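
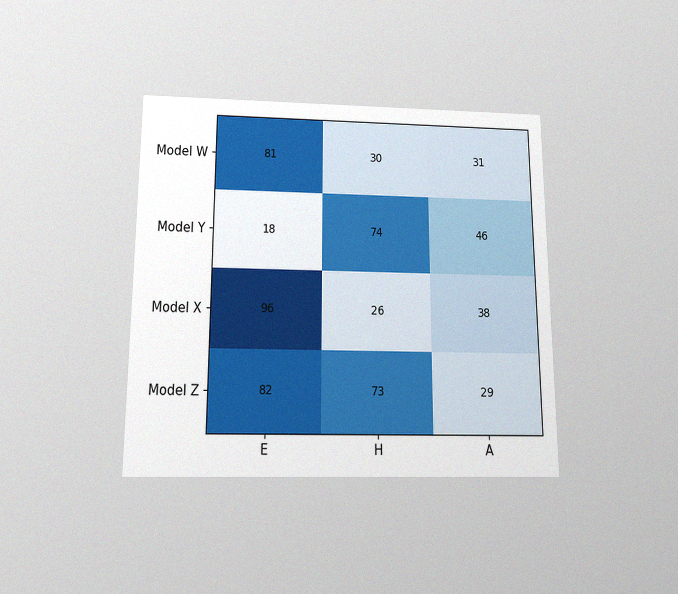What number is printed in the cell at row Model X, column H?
26

The chart is viewed slightly from below, with some photo noise. The (Model X, H) cell reads 26.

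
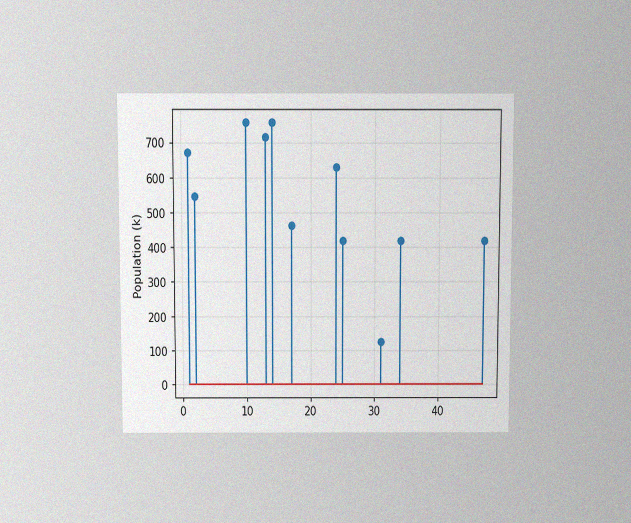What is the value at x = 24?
The chart is viewed slightly from above, with some photo noise. The stem at x=24 reaches 630k.

630k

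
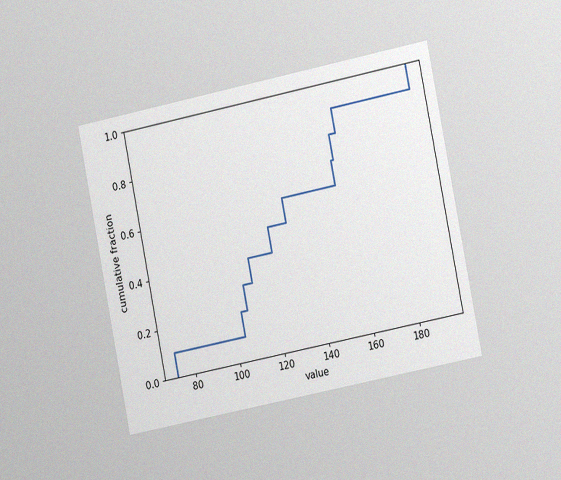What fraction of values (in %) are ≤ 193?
The chart is tilted about 11° counter-clockwise and viewed at a slight angle, with some photo noise. At x=193 the ECDF step is at 100%.

100%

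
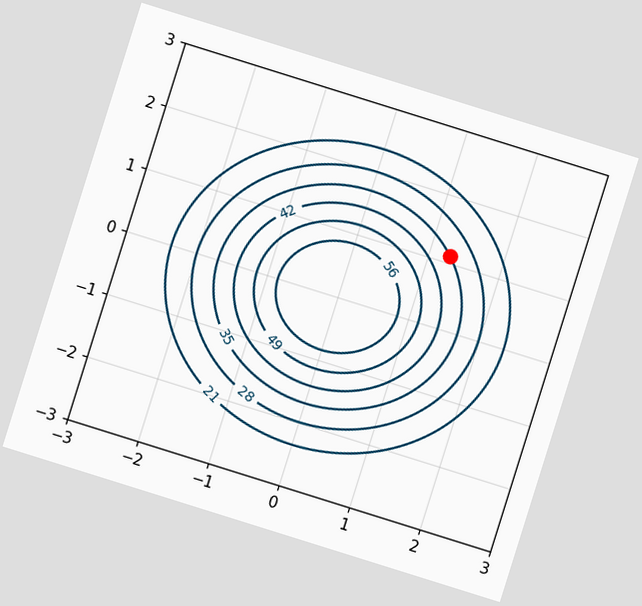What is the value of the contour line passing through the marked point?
35

The chart is tilted about 17° clockwise. The marked point sits on the contour labelled 35.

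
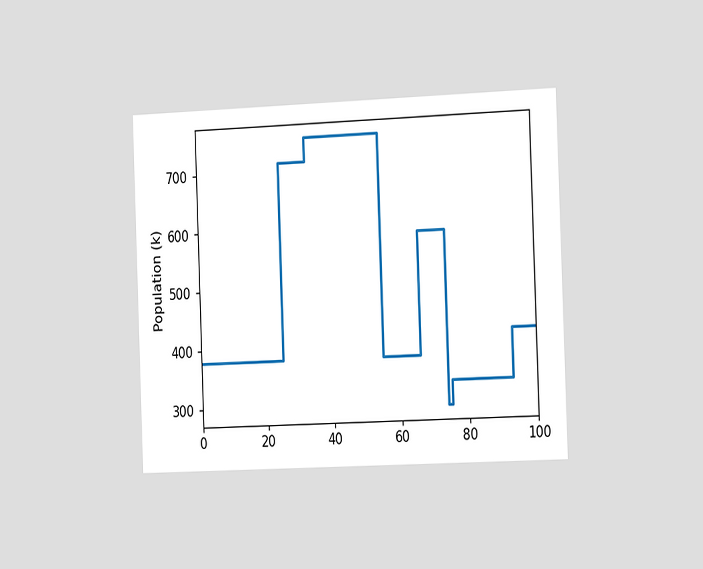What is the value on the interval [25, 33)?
The chart is tilted about 2° counter-clockwise and viewed slightly from the right. On [25, 33) the step sits at 714k.

714k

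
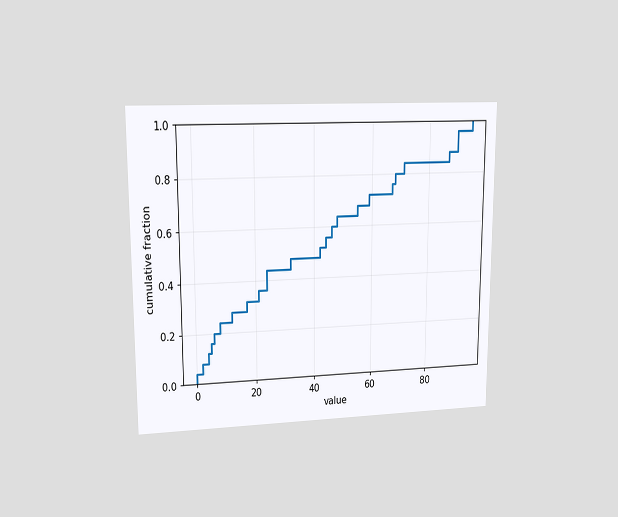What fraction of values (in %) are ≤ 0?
The chart is viewed at a slight angle. At x=0 the ECDF step is at 4%.

4%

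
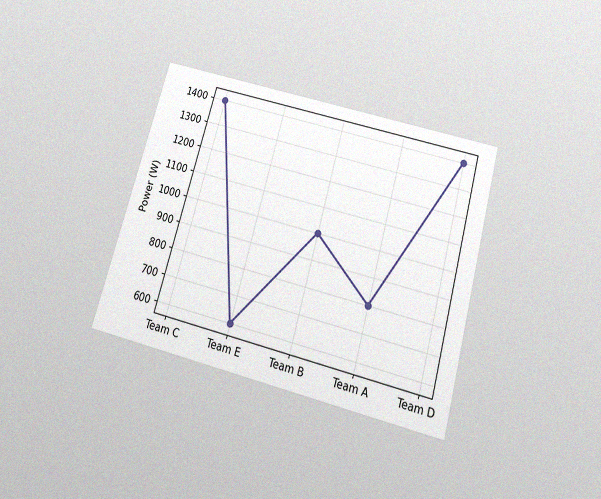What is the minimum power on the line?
600W

The chart is tilted about 16° clockwise and viewed slightly from below, with some photo noise. The lowest point is at Team E, and reading across to the y-axis gives 600W.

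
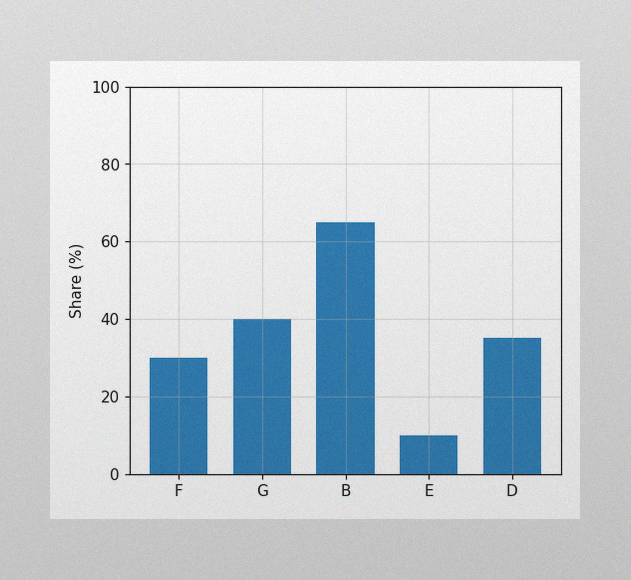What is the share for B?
The image has some photo noise and uneven lighting. Reading along the chart's y-axis, the B bar reaches 65%.

65%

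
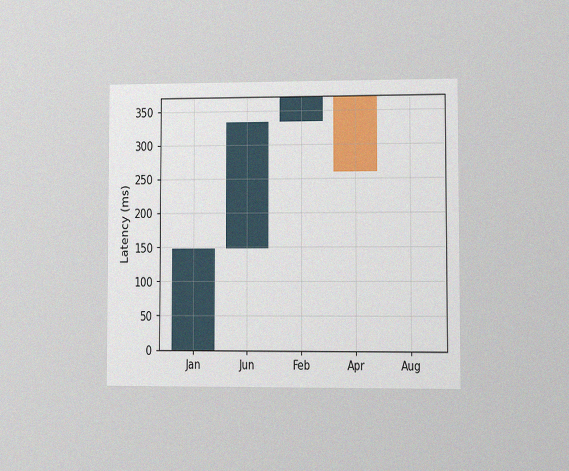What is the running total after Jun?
333ms

The chart is viewed at a slight angle, with some photo noise. After Jun the running total reaches 333ms.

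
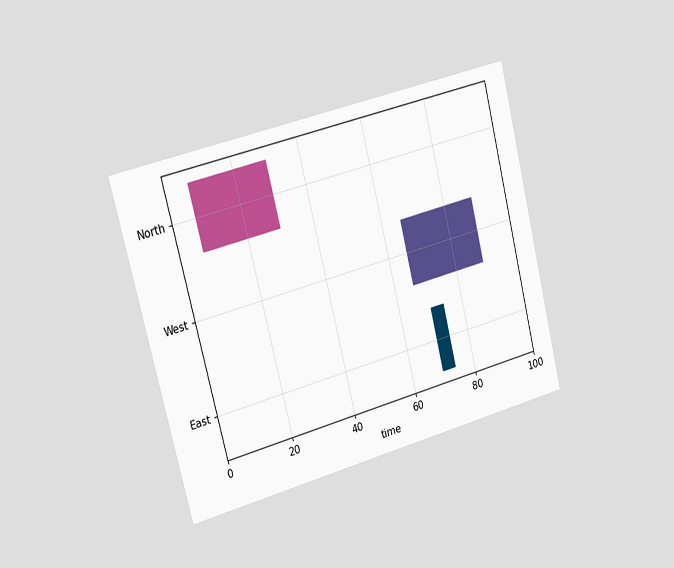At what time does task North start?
The chart is tilted about 14° counter-clockwise and viewed slightly from the left. The North bar begins at t=7.

7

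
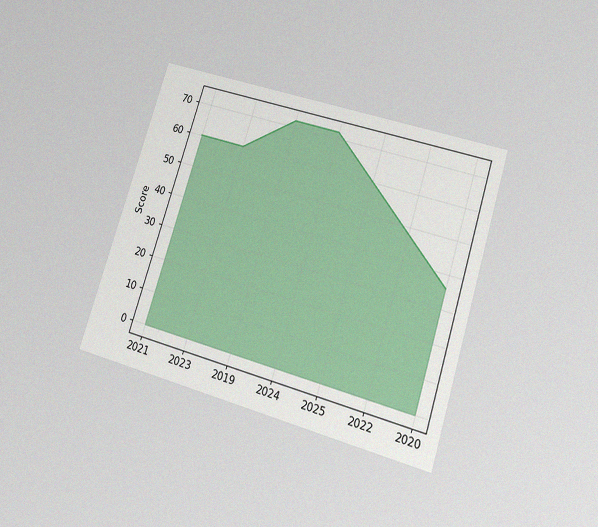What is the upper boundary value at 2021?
The chart is tilted about 17° clockwise and viewed slightly from below, with some photo noise. At 2021 the upper boundary is at 60.

60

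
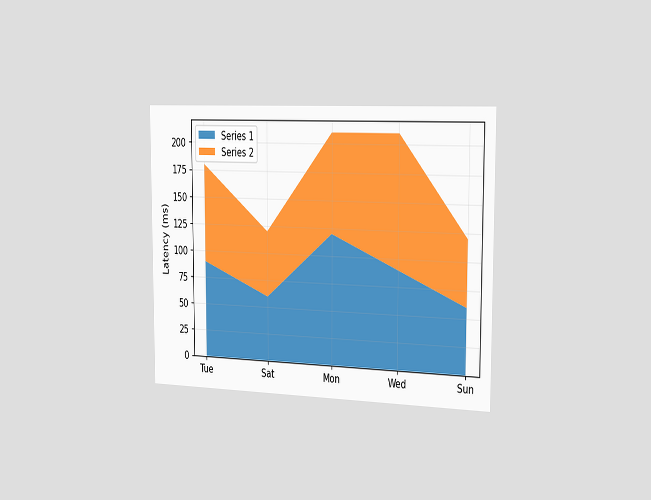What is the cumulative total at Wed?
The chart is viewed slightly from the right. The stacked total at Wed reaches 210ms.

210ms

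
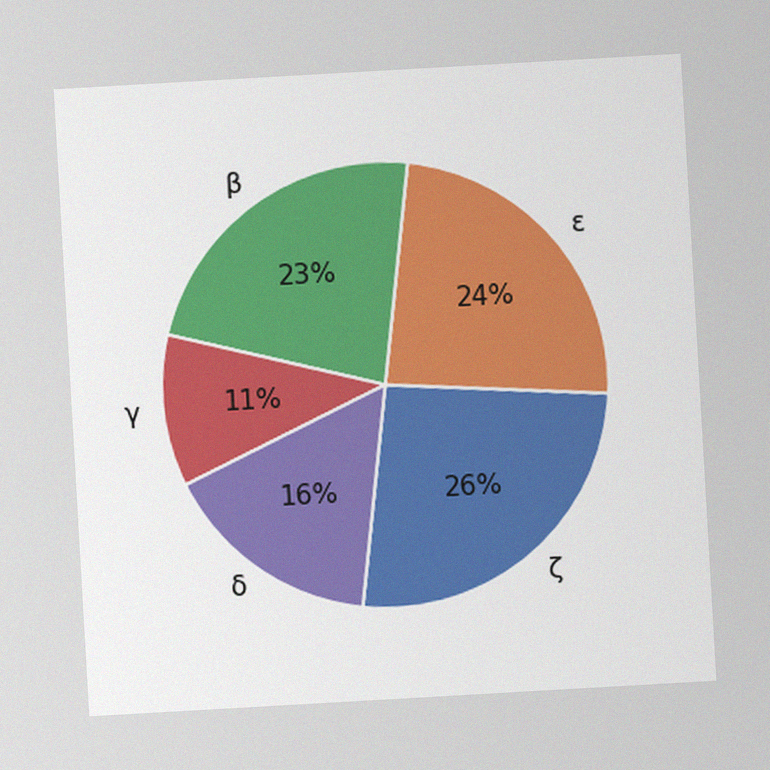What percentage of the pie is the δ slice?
16%

The chart is tilted about 3° counter-clockwise, with some photo noise. The δ slice takes up 16% of the pie.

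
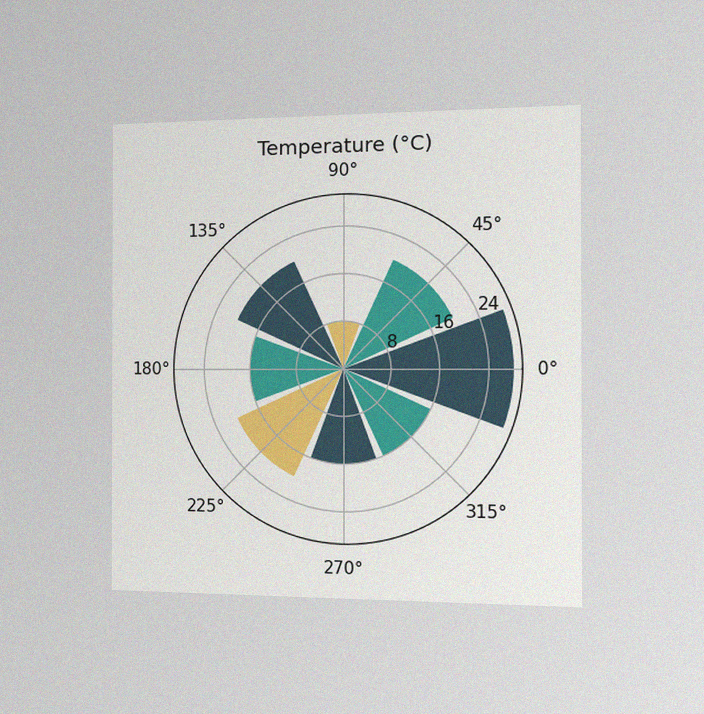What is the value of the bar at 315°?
16°C

The chart is viewed slightly from the right, with some photo noise. The bar at 315° reaches 16°C on the radial axis.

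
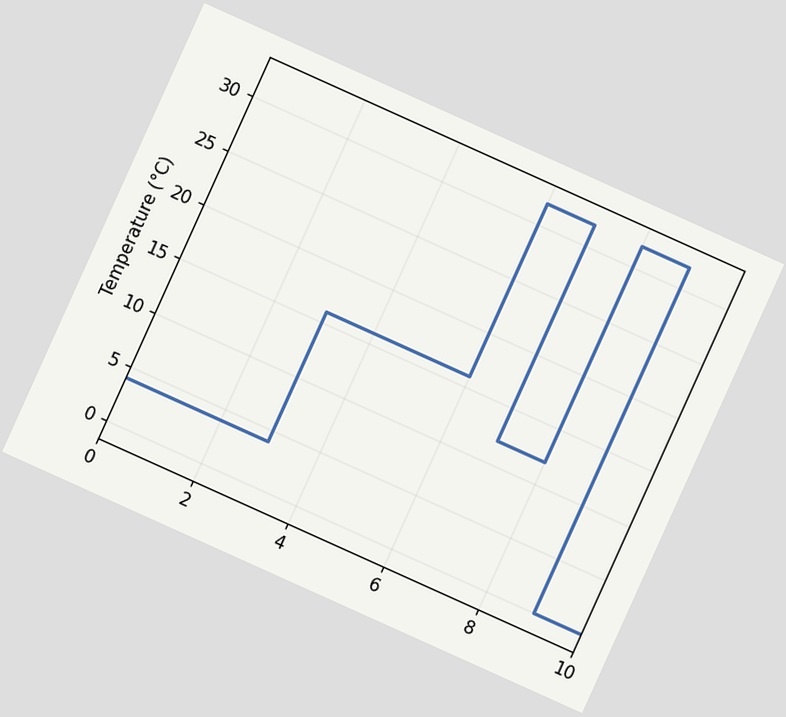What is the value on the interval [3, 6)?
The chart is tilted about 24° clockwise. On [3, 6) the step sits at 16°C.

16°C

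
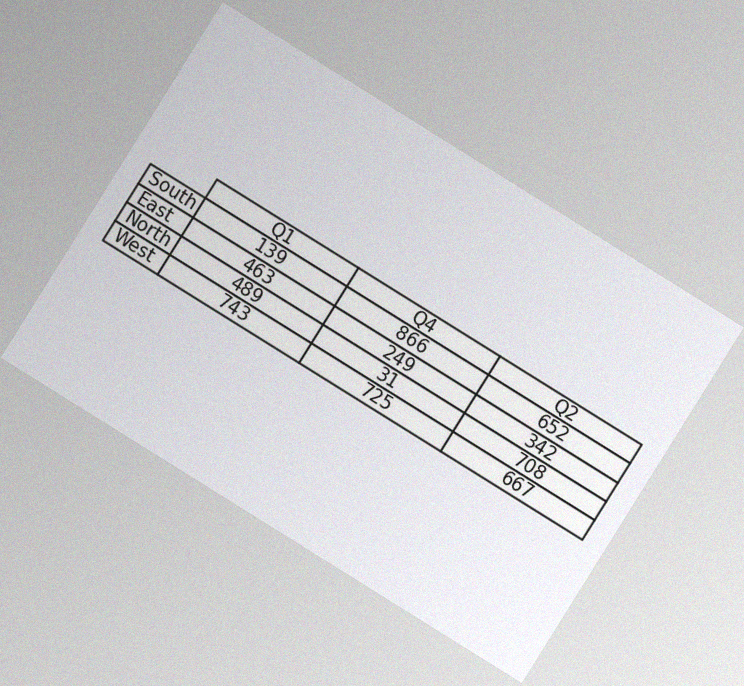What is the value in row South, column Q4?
The chart is tilted about 32° clockwise, with some photo noise. The (South, Q4) cell reads 866.

866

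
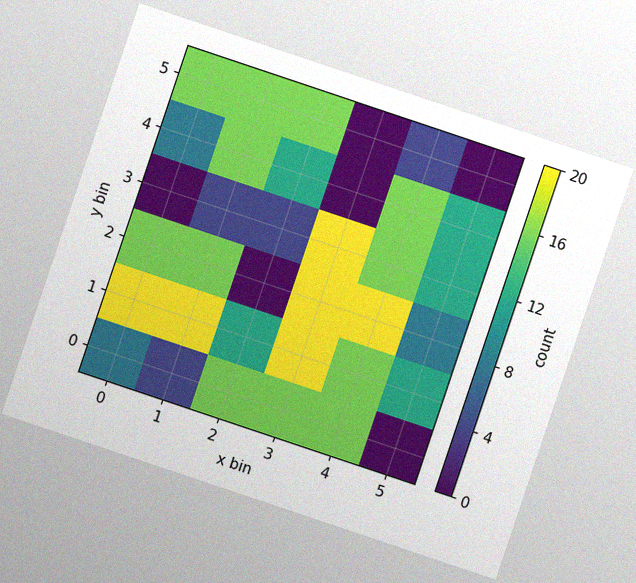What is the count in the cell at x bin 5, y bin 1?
The chart is tilted about 19° clockwise, with some photo noise. Matching the cell (5, 1) against the colorbar gives 12.

12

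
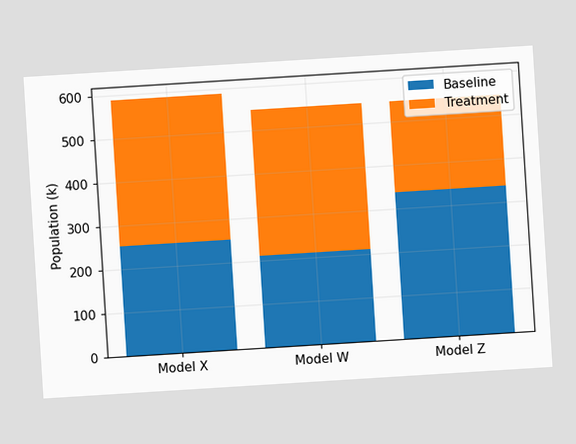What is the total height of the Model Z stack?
546k

The chart is tilted about 4° counter-clockwise. The Model Z stack's top reaches 546k on the y-axis.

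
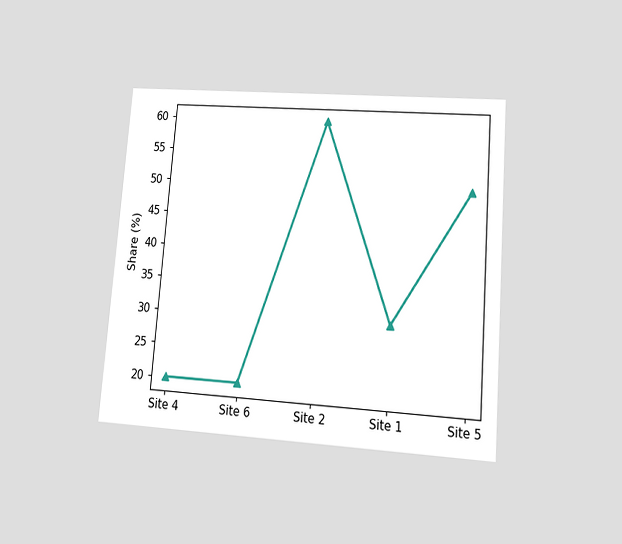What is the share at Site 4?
20%

The chart is tilted about 4° clockwise and viewed at a slight angle. At Site 4, the line is at 20%.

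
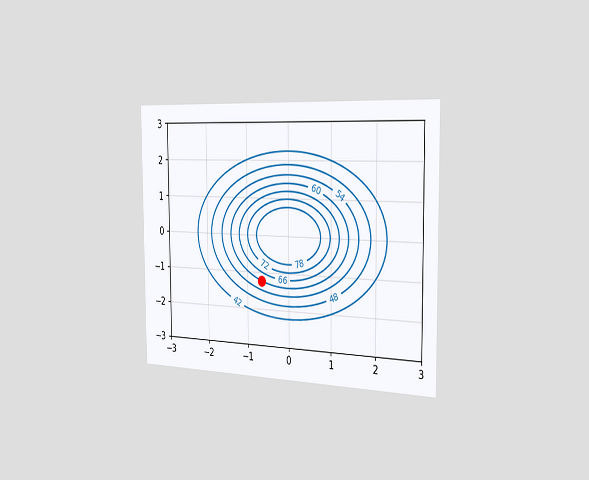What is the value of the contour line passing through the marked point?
The chart is viewed slightly from the right. The marked point sits on the contour labelled 60.

60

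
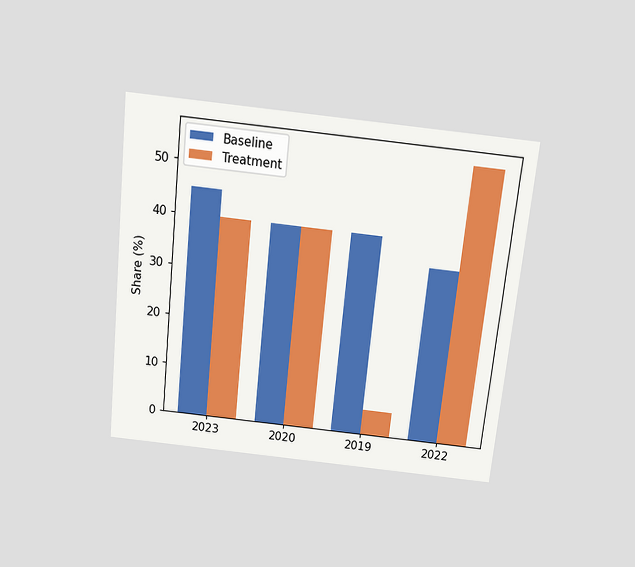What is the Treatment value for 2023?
The chart is tilted about 6° clockwise and viewed slightly from above. The Treatment bar at 2023 reaches 40% on the y-axis.

40%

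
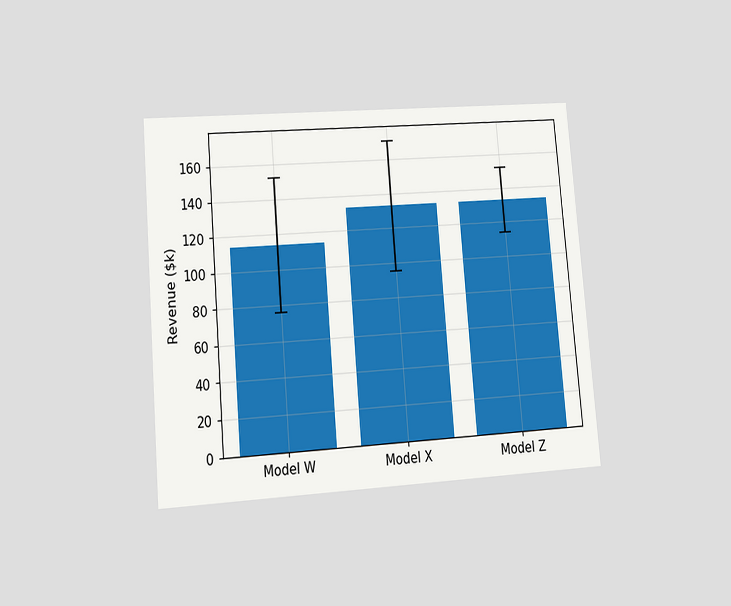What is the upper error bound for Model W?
$152k

The chart is tilted about 5° counter-clockwise and viewed at a slight angle. The Model W bar's upper whisker reaches $152k.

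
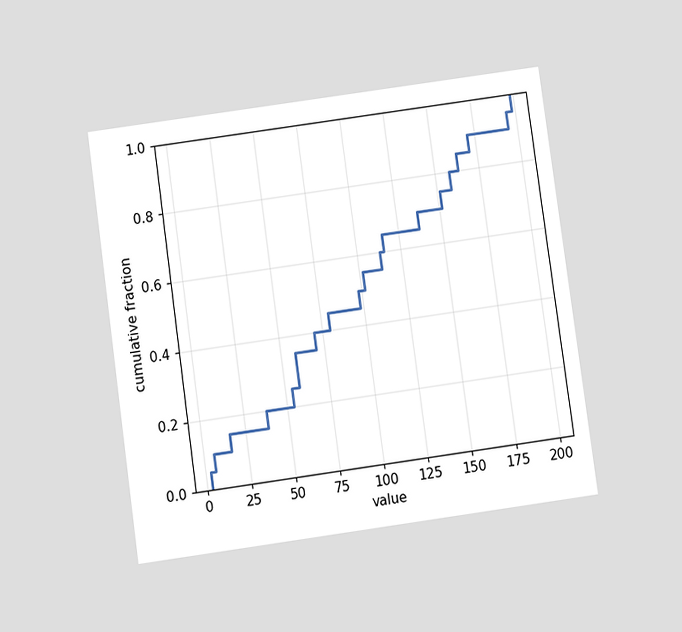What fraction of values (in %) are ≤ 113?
The chart is tilted about 8° counter-clockwise and viewed slightly from below. At x=113 the ECDF step is at 60%.

60%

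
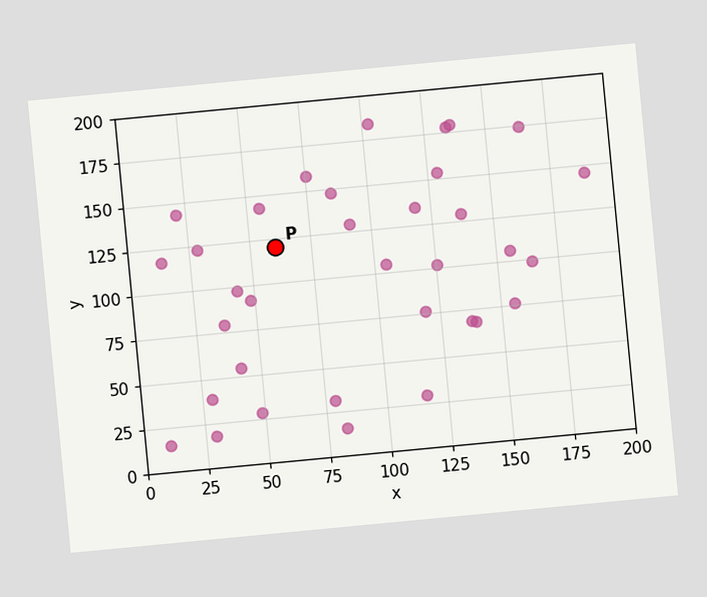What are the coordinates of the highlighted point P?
(60, 120)

The chart is tilted about 5° counter-clockwise. Following the gridlines from P to each axis, P sits at (60, 120).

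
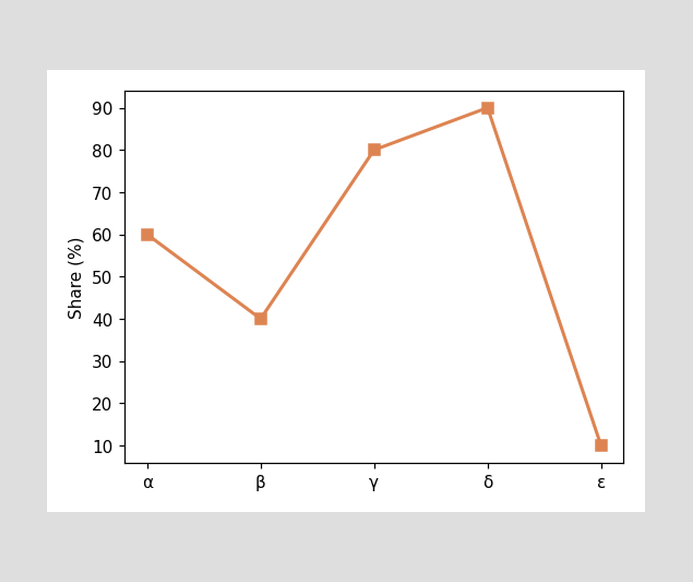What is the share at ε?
At ε, the line is at 10%.

10%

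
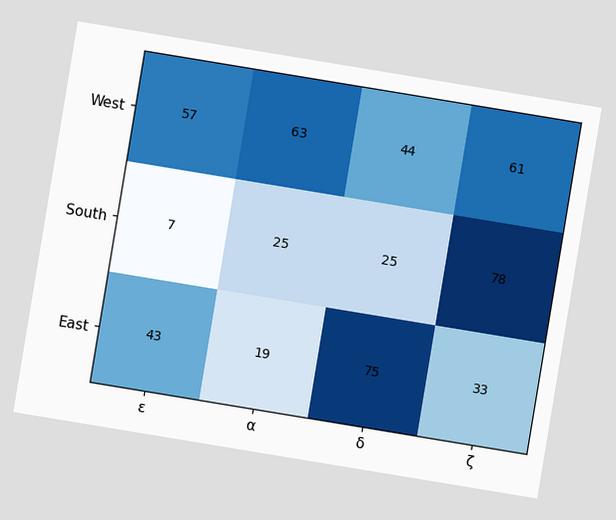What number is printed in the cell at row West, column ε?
The chart is tilted about 9° clockwise. The (West, ε) cell reads 57.

57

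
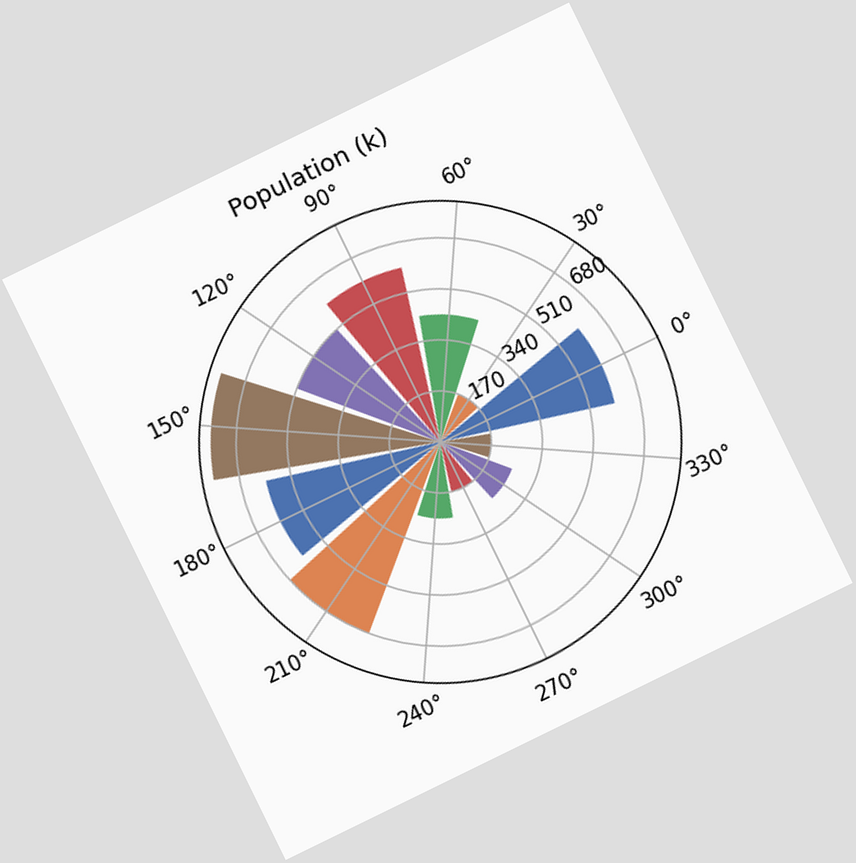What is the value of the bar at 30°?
170k

The chart is tilted about 26° counter-clockwise. The bar at 30° reaches 170k on the radial axis.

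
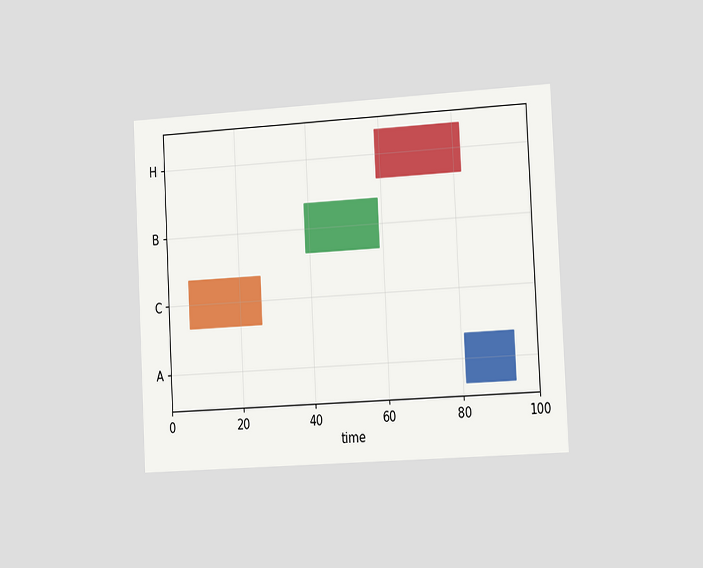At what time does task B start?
39

The chart is tilted about 3° counter-clockwise and viewed slightly from the right. The B bar begins at t=39.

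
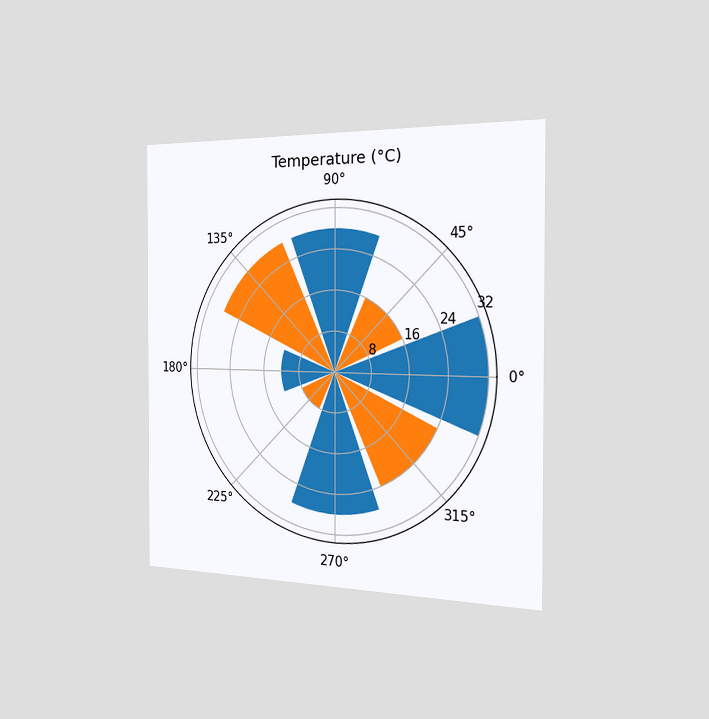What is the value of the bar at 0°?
The chart is viewed slightly from the right. The bar at 0° reaches 32°C on the radial axis.

32°C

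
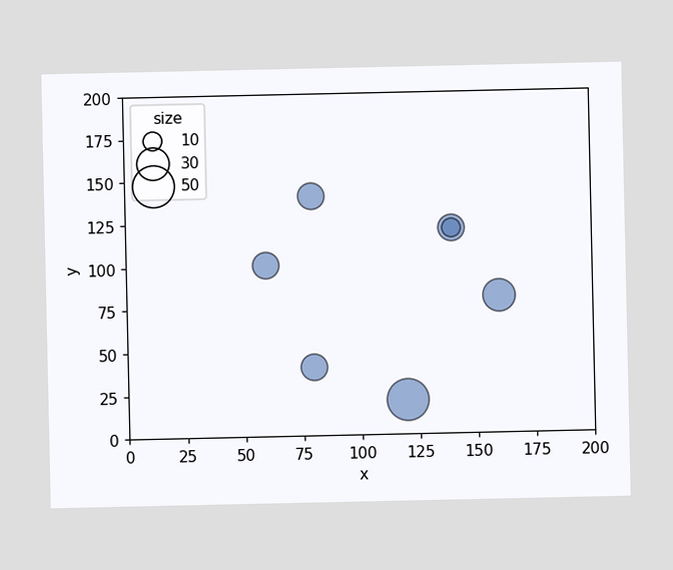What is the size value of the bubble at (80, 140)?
Matching the bubble at (80, 140) against the size legend gives 20.

20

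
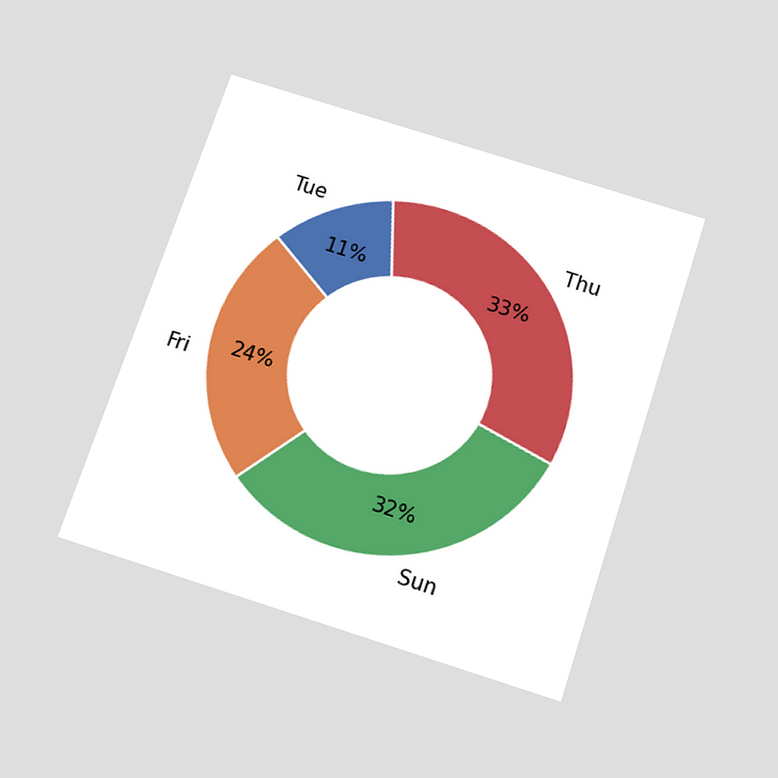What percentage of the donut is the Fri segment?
The chart is tilted about 18° clockwise and viewed slightly from below. The Fri segment takes up 24% of the ring.

24%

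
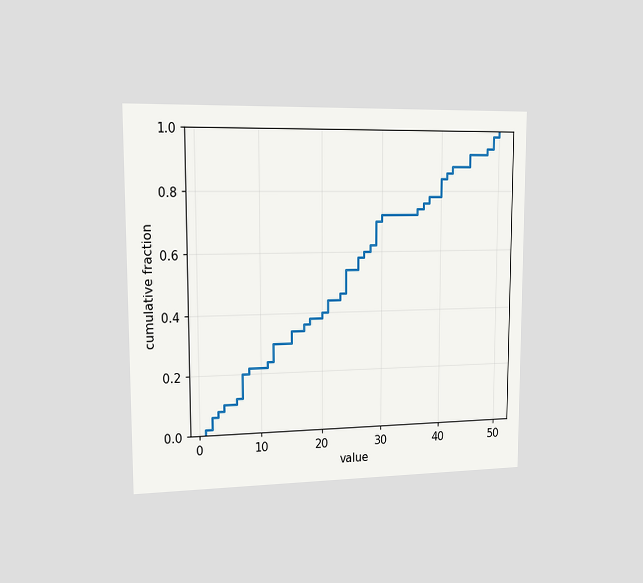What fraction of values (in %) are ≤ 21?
The chart is viewed slightly from the left. At x=21 the ECDF step is at 44%.

44%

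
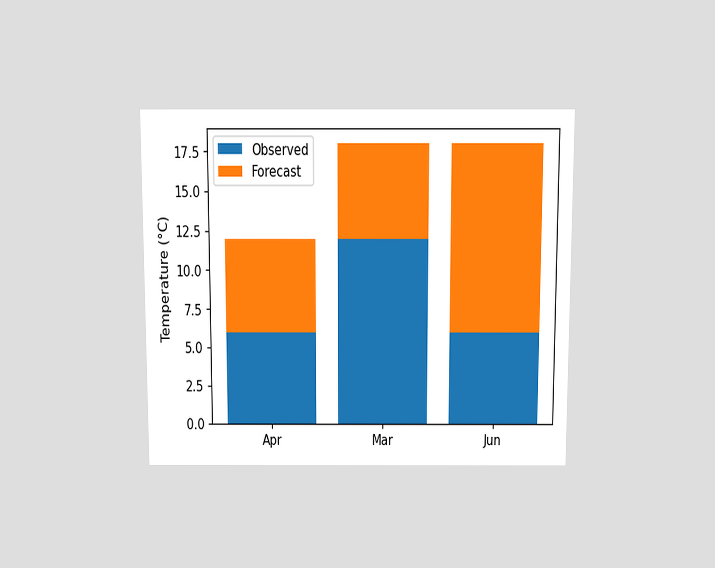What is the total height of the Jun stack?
The chart is viewed slightly from above. The Jun stack's top reaches 18°C on the y-axis.

18°C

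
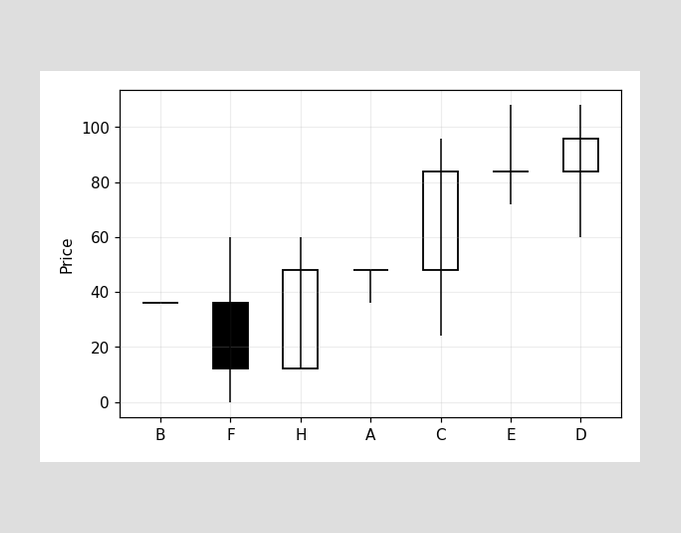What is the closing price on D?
96

The D candle closes at 96.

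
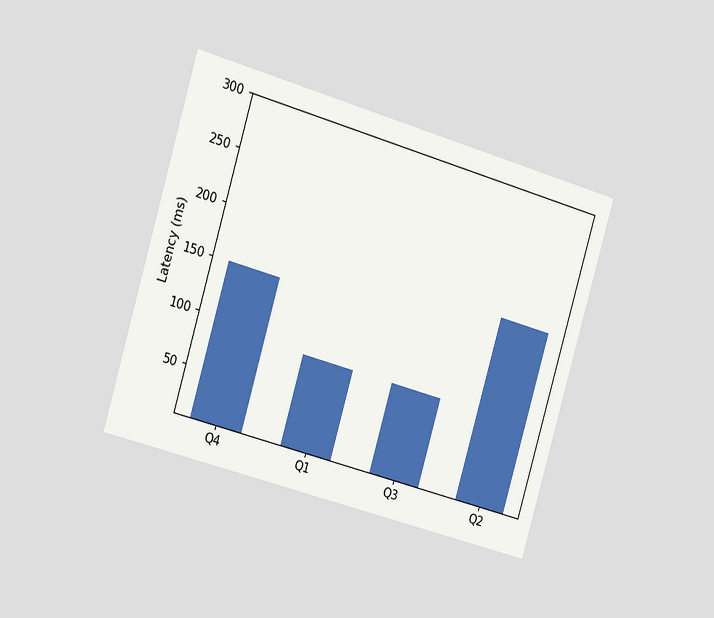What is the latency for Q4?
The chart is tilted about 16° clockwise and viewed slightly from the left. Reading along the chart's y-axis, the Q4 bar reaches 150ms.

150ms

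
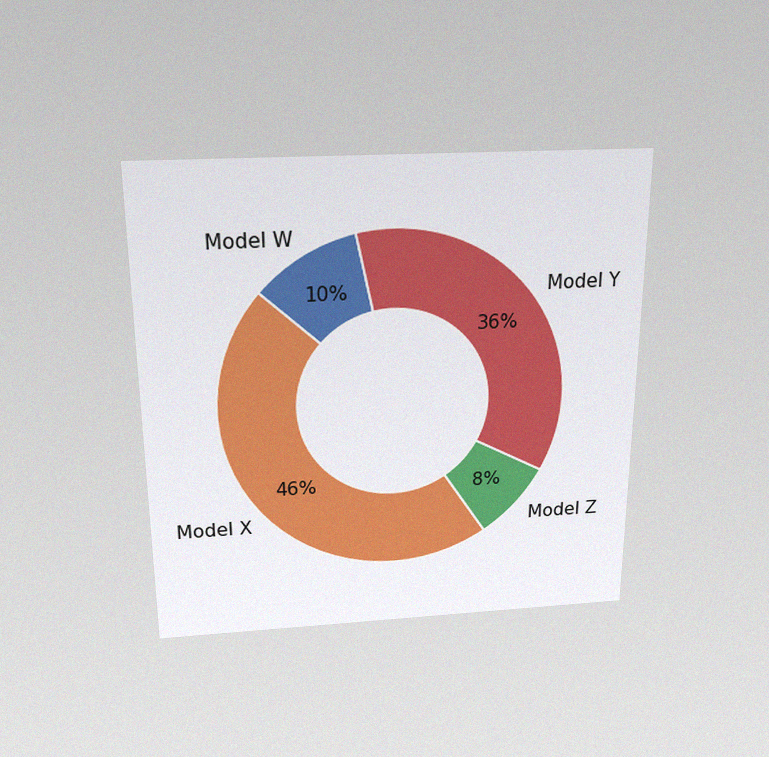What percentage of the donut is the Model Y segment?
36%

The chart is viewed slightly from above, with some photo noise. The Model Y segment takes up 36% of the ring.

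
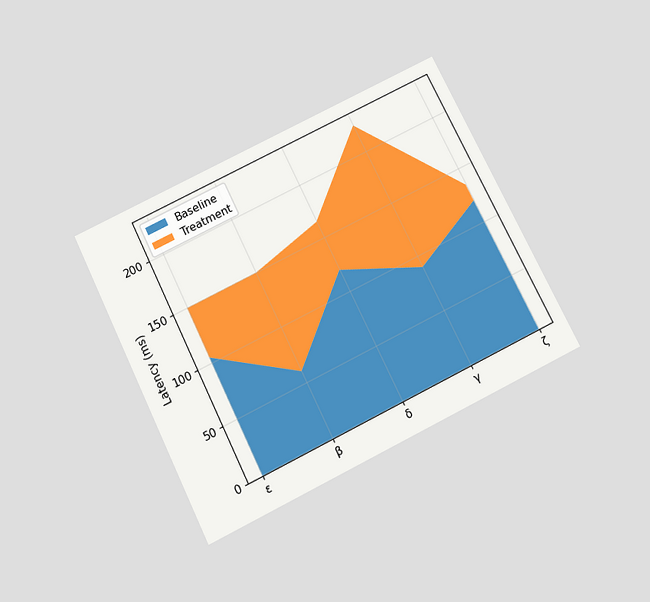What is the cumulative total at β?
150ms

The chart is tilted about 26° counter-clockwise and viewed slightly from below. The stacked total at β reaches 150ms.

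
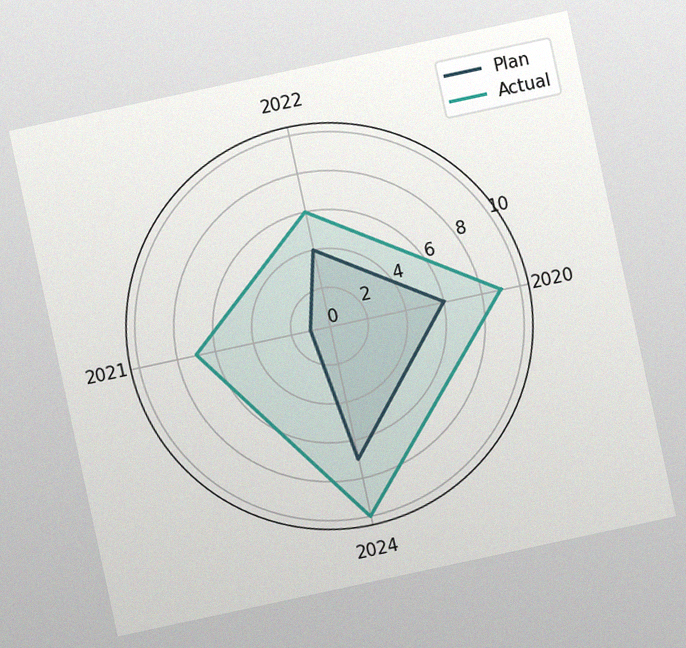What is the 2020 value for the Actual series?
9

The chart is tilted about 12° counter-clockwise, with some photo noise. On the 2020 axis, Actual reaches 9.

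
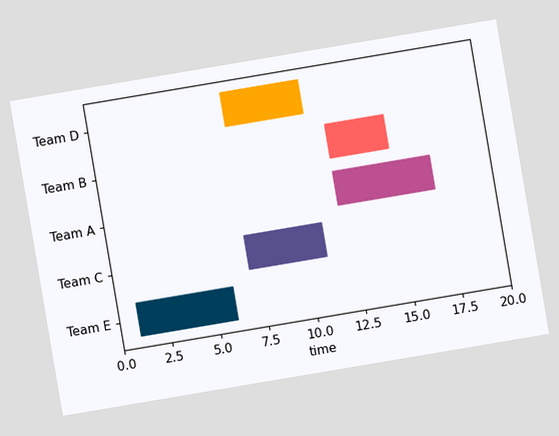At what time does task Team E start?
1

The chart is tilted about 10° counter-clockwise. The Team E bar begins at t=1.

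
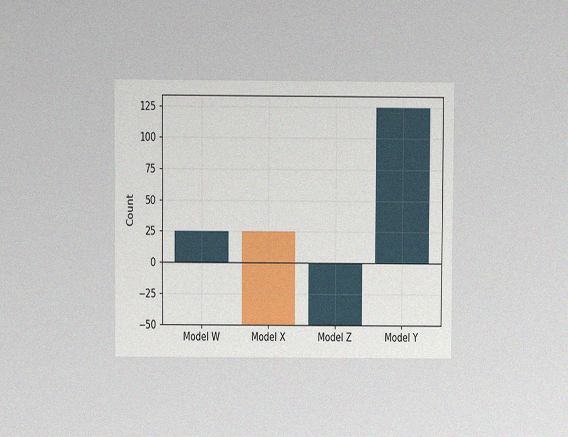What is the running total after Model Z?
The chart is viewed at a slight angle, with some photo noise. After Model Z the running total reaches 0.

0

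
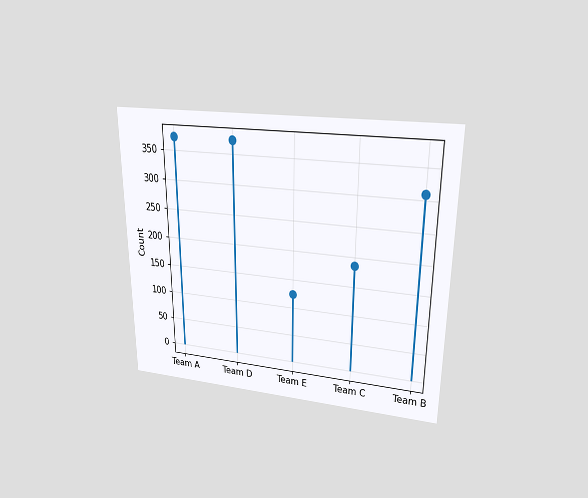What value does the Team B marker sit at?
310

The chart is viewed at a slight angle. The Team B marker sits at 310.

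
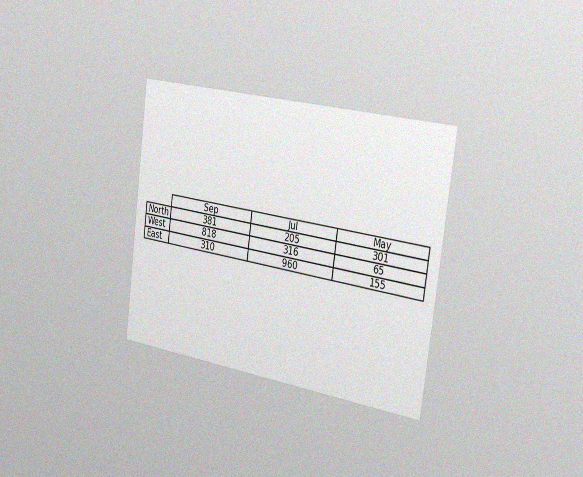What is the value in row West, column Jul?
The chart is tilted about 8° clockwise and viewed slightly from the right, with some photo noise. The (West, Jul) cell reads 316.

316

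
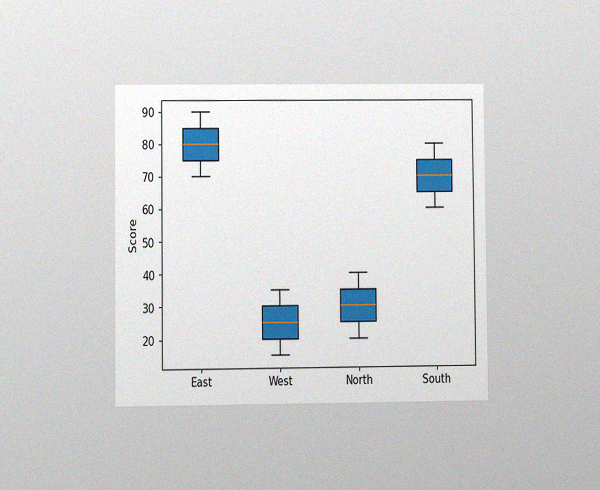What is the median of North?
30

The chart is viewed at a slight angle, with some photo noise. The median line in the North box sits at 30.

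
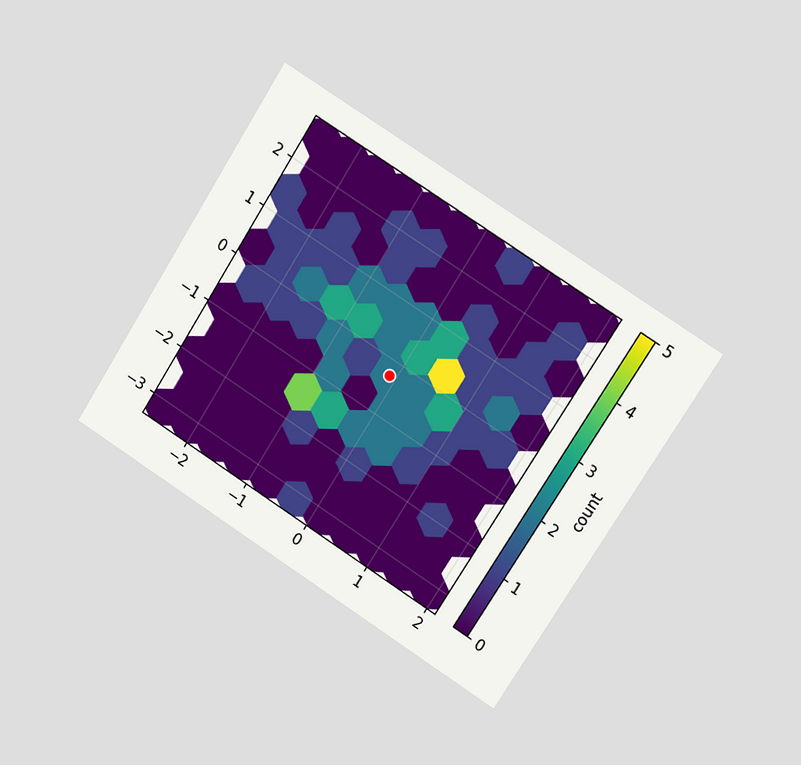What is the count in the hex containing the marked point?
The chart is tilted about 33° clockwise and viewed at a slight angle. The marked hex reads 2 on the colorbar.

2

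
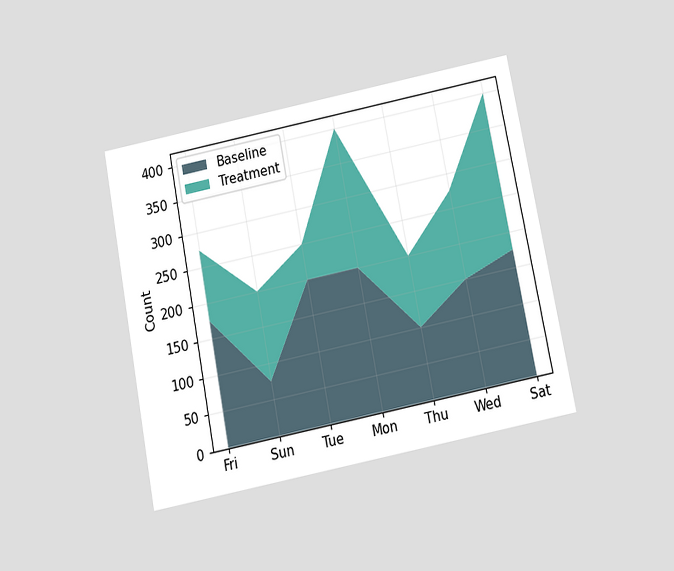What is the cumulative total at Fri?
275

The chart is tilted about 11° counter-clockwise and viewed slightly from below. The stacked total at Fri reaches 275.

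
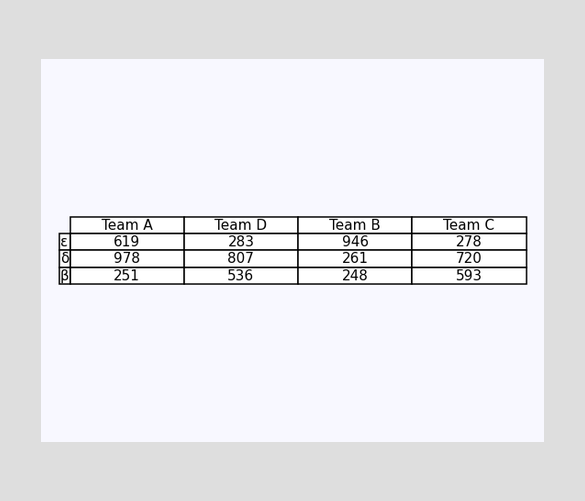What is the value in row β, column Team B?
248

The (β, Team B) cell reads 248.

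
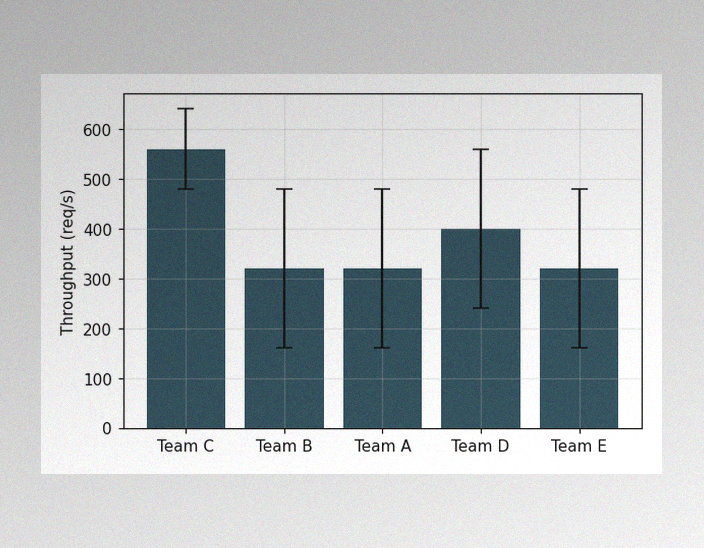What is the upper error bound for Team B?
480req/s

The image has some photo noise and uneven lighting. The Team B bar's upper whisker reaches 480req/s.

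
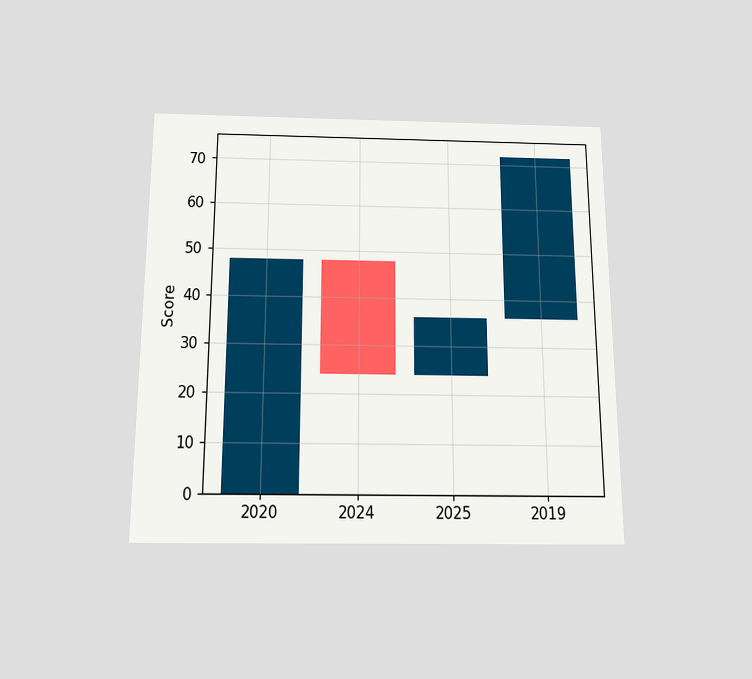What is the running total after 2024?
24

The chart is viewed slightly from below. After 2024 the running total reaches 24.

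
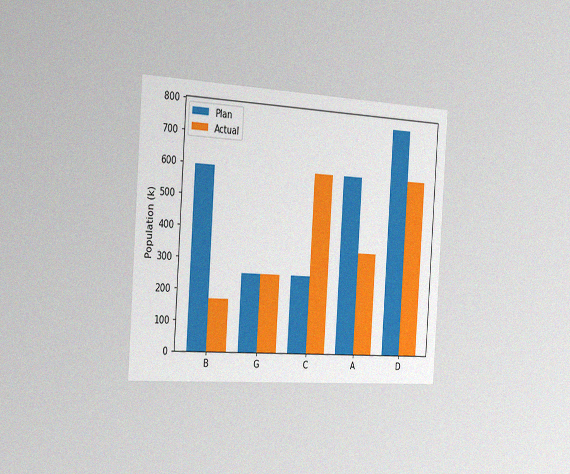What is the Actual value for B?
The chart is tilted about 4° clockwise and viewed slightly from the left, with some photo noise. The Actual bar at B reaches 170k on the y-axis.

170k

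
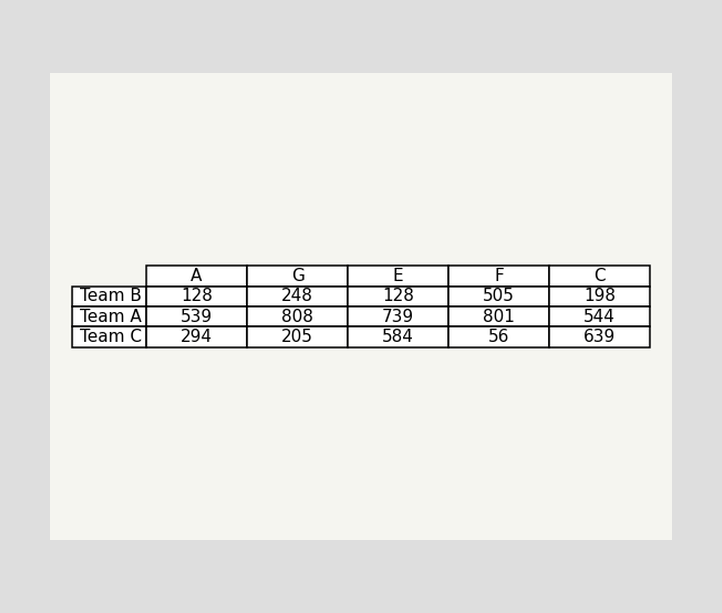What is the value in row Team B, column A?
The (Team B, A) cell reads 128.

128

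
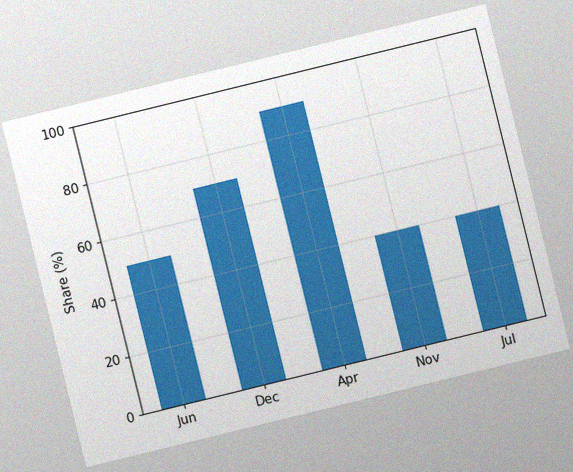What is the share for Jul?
40%

The chart is tilted about 14° counter-clockwise, with some photo noise. Reading along the chart's y-axis, the Jul bar reaches 40%.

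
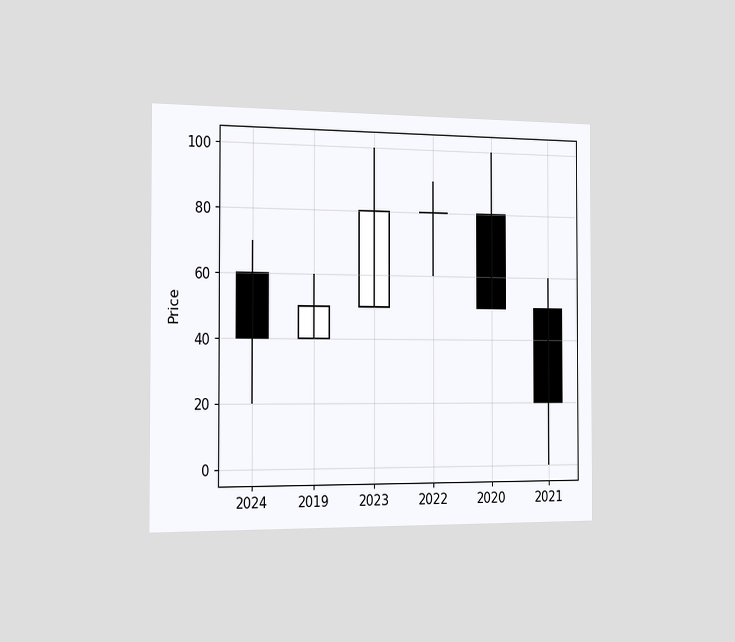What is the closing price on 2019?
50

The chart is viewed slightly from the left. The 2019 candle closes at 50.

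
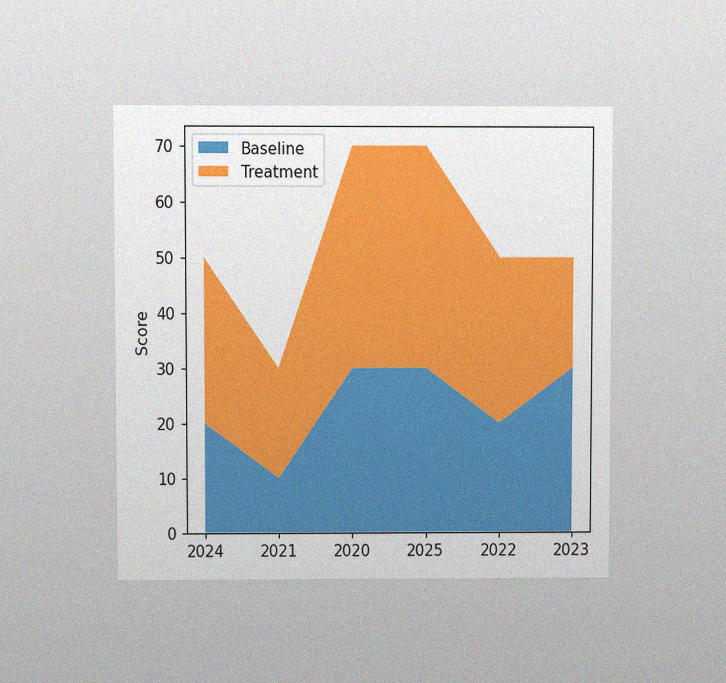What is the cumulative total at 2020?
70

The chart is viewed at a slight angle, with some photo noise. The stacked total at 2020 reaches 70.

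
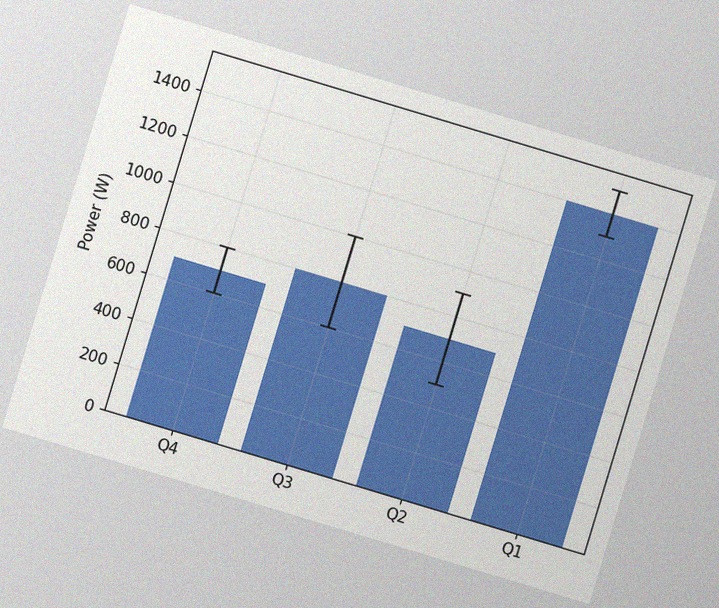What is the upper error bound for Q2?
900W

The chart is tilted about 17° clockwise, with some photo noise. The Q2 bar's upper whisker reaches 900W.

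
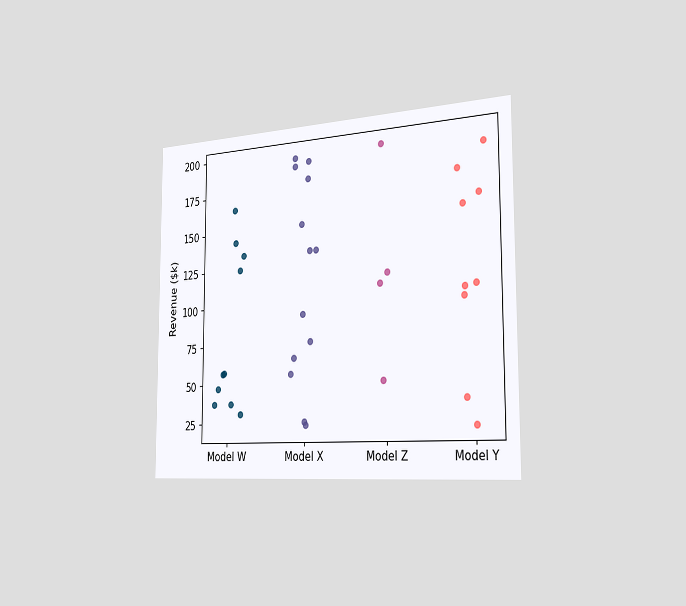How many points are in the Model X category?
13

The chart is viewed slightly from the right. Counting the markers in the Model X column gives 13.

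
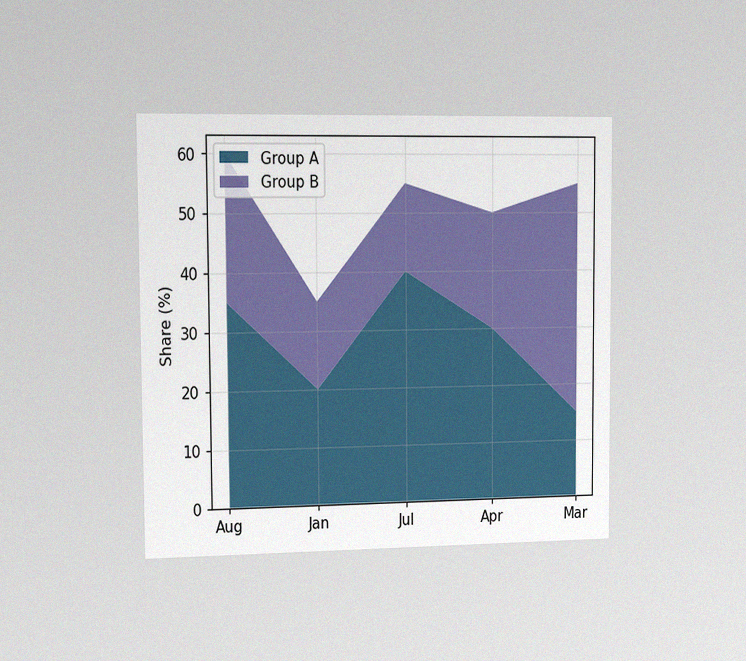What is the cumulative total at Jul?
The chart is viewed slightly from the left, with some photo noise. The stacked total at Jul reaches 55%.

55%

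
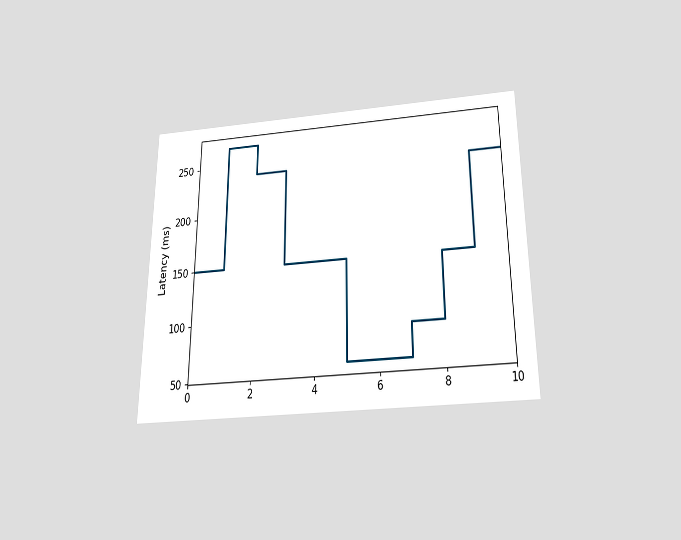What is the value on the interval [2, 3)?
The chart is viewed slightly from below. On [2, 3) the step sits at 240ms.

240ms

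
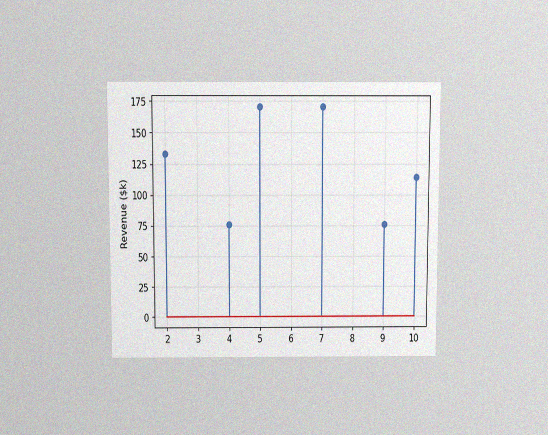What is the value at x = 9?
The chart is viewed slightly from above, with some photo noise. The stem at x=9 reaches $76k.

$76k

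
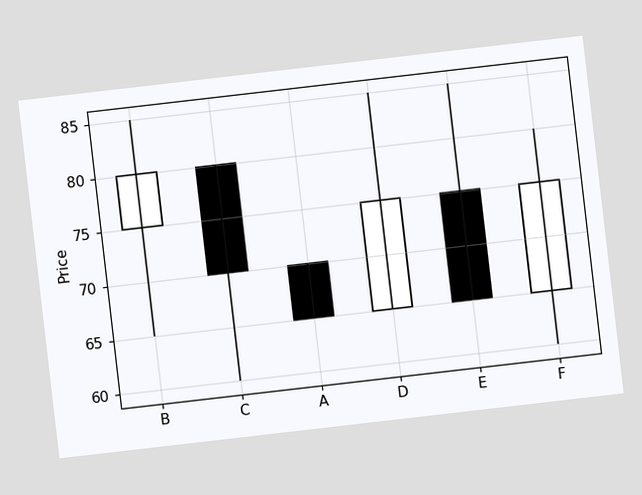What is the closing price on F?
75

The chart is tilted about 7° counter-clockwise. The F candle closes at 75.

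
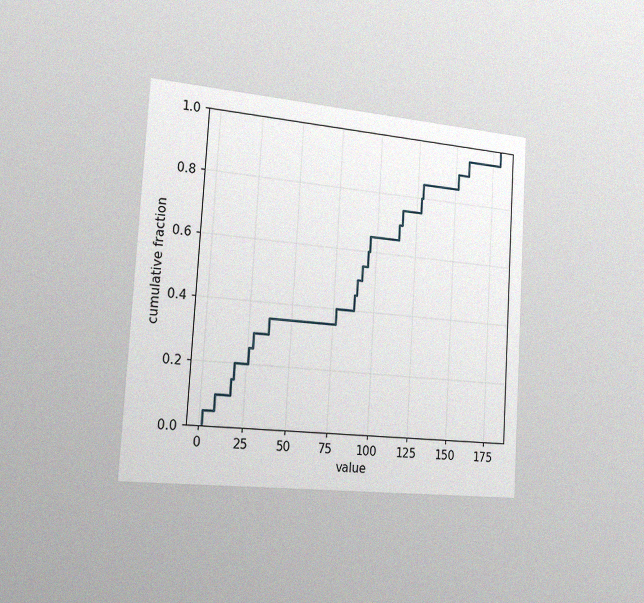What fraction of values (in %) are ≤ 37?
The chart is tilted about 4° clockwise and viewed slightly from the left, with some photo noise. At x=37 the ECDF step is at 35%.

35%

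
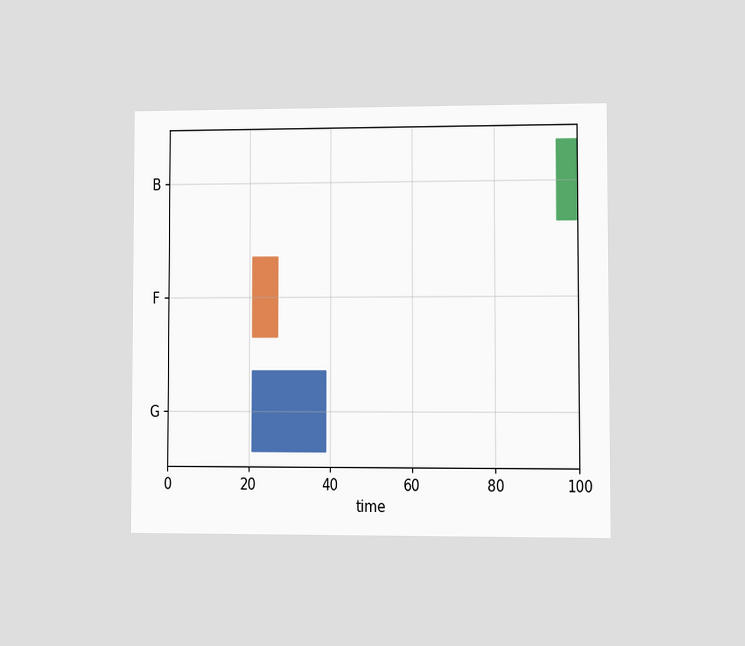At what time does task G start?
21

The chart is viewed at a slight angle. The G bar begins at t=21.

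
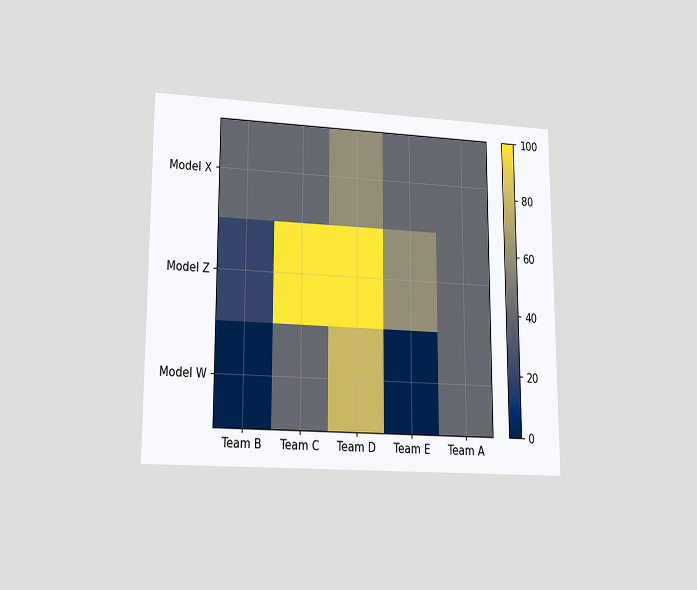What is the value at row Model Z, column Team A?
The chart is viewed at a slight angle. Matching cell (Model Z, Team A) against the colorbar gives 40.

40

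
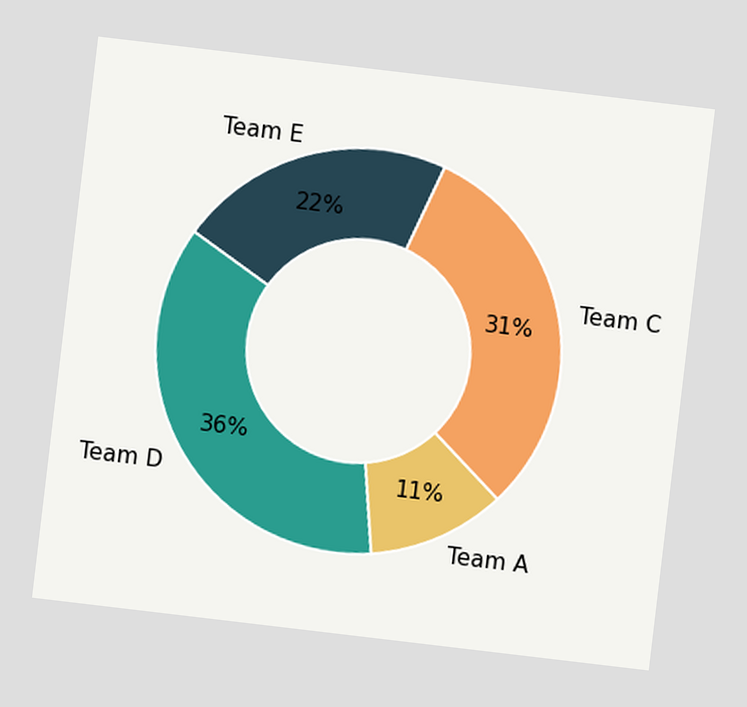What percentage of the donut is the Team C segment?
The chart is tilted about 7° clockwise. The Team C segment takes up 31% of the ring.

31%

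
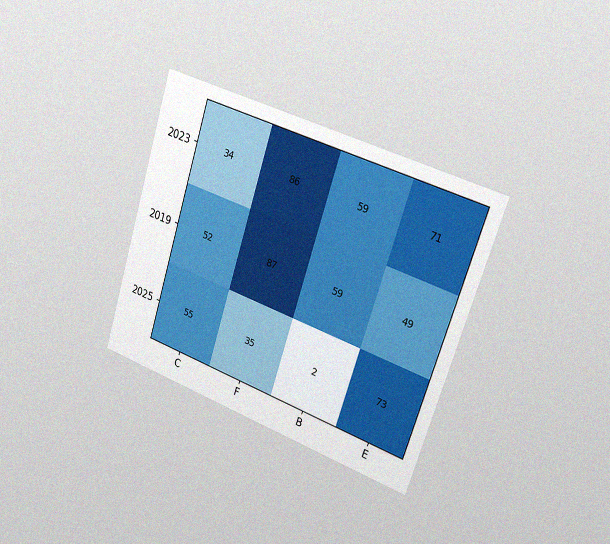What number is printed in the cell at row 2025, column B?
2

The chart is tilted about 18° clockwise and viewed slightly from the right, with some photo noise. The (2025, B) cell reads 2.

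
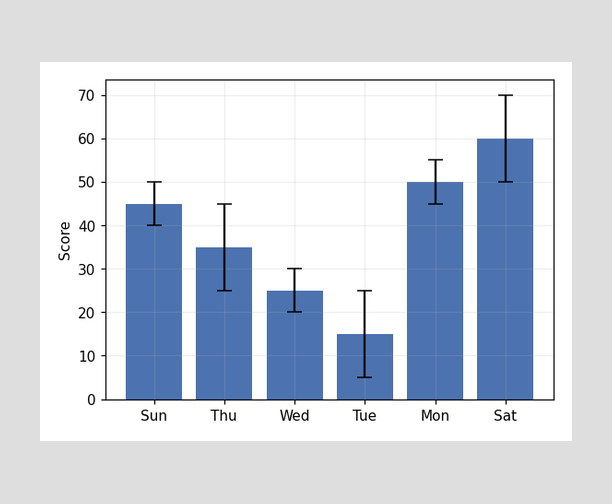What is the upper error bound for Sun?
50

The Sun bar's upper whisker reaches 50.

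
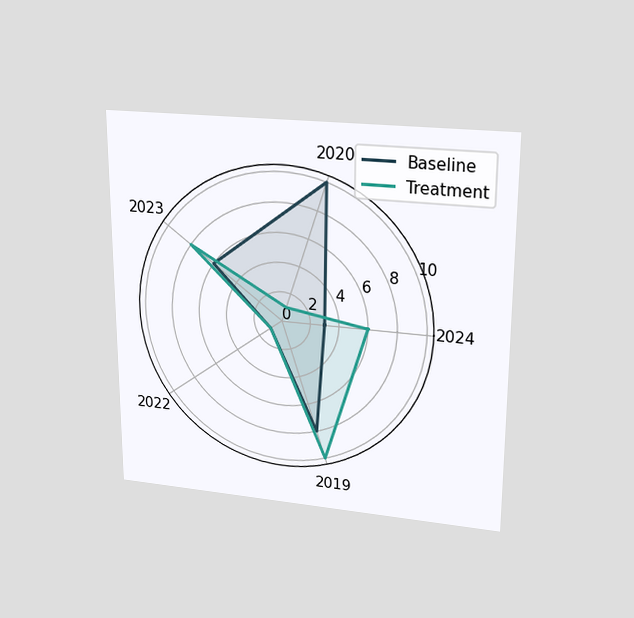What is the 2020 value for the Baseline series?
10

The chart is viewed slightly from above. On the 2020 axis, Baseline reaches 10.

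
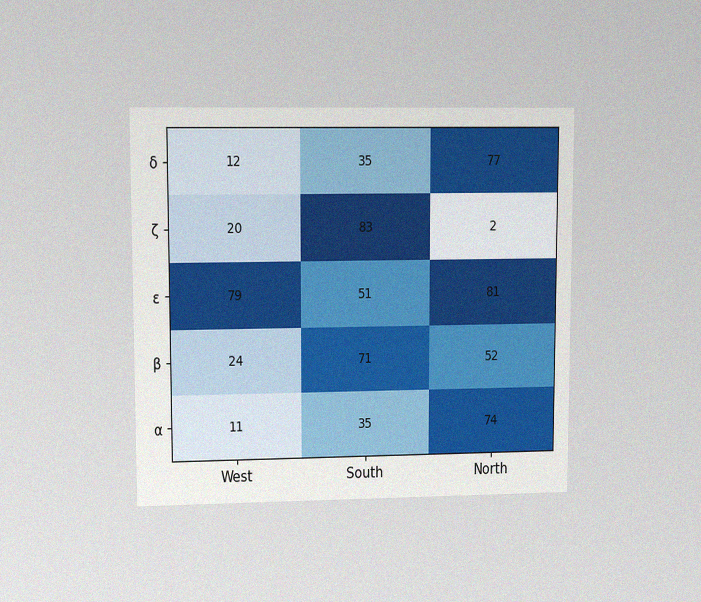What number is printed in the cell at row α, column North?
The chart is viewed at a slight angle, with some photo noise. The (α, North) cell reads 74.

74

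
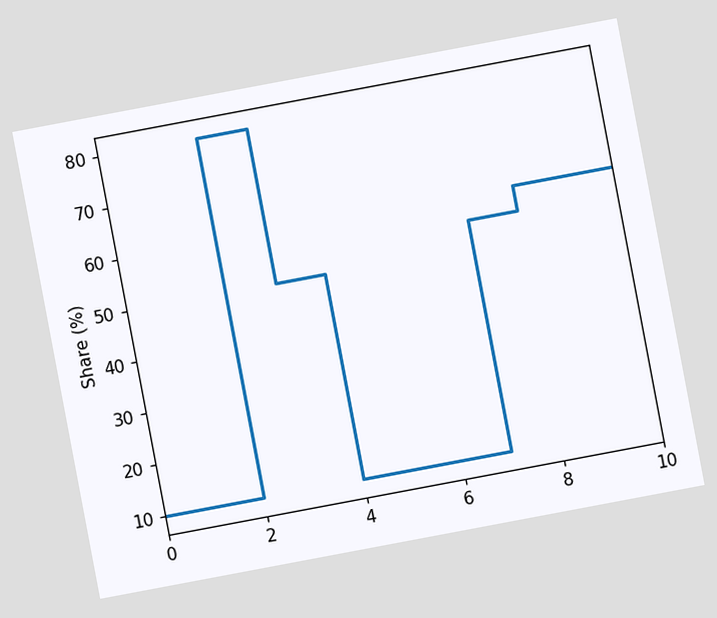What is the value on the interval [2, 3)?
The chart is tilted about 11° counter-clockwise. On [2, 3) the step sits at 80%.

80%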